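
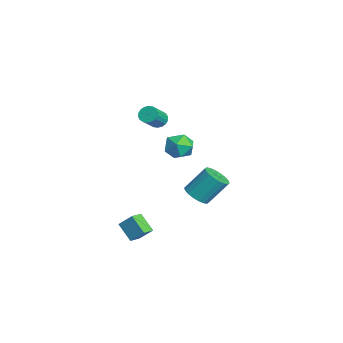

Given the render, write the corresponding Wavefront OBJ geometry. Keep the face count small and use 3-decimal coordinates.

v -2.482 1.541 1.026
v -1.965 2.355 0.765
v -1.295 0.605 0.455
v -0.778 1.419 0.194
v -0.908 1.198 1.159
v -1.642 1.776 1.513
v -1.618 1.184 -0.293
v -2.352 1.762 0.061
v -1.431 2.134 -0.05
v -0.992 2.143 0.848
v -2.268 0.817 0.372
v -1.829 0.826 1.27
v 3.494 -2.102 -3.764
v 2.655 -2.624 -2.889
v 2.92 -1.524 -3.97
v 2.081 -2.046 -3.095
v 3.899 -1.414 -2.965
v 3.06 -1.936 -2.09
v 3.325 -0.836 -3.171
v 2.486 -1.358 -2.296
v -1.006 0.193 3.178
v -0.637 0.665 3.217
v 0.175 -0.042 4.08
v -0.194 -0.513 4.042
v -0.81 0.708 3.415
v 0.002 0.002 4.279
v -1.022 0.65 3.567
v -0.21 -0.056 4.43
v -1.23 0.502 3.641
v -0.419 -0.205 4.505
v -1.395 0.292 3.624
v -0.583 -0.415 4.488
v -1.482 0.063 3.519
v -0.67 -0.644 4.383
v -1.475 -0.141 3.346
v -0.663 -0.847 4.21
v -1.375 -0.278 3.14
v -0.563 -0.985 4.003
v -1.202 -0.322 2.941
v -0.39 -1.028 3.805
v -0.99 -0.264 2.79
v -0.178 -0.97 3.653
v -0.781 -0.115 2.715
v 0.03 -0.822 3.579
v -0.617 0.095 2.732
v 0.195 -0.612 3.596
v -0.53 0.324 2.837
v 0.282 -0.383 3.701
v -0.537 0.527 3.01
v 0.275 -0.179 3.874
v -3.018 2.754 -4.284
v -2.413 3.269 -4.707
v -2.377 4.481 -3.179
v -2.982 3.966 -2.756
v -2.762 3.427 -4.824
v -2.725 4.639 -3.296
v -3.162 3.452 -4.834
v -3.125 4.664 -3.306
v -3.533 3.339 -4.735
v -3.496 4.55 -3.207
v -3.802 3.11 -4.547
v -3.766 4.321 -3.019
v -3.916 2.81 -4.307
v -3.88 4.021 -2.779
v -3.853 2.5 -4.062
v -3.816 3.711 -2.534
v -3.623 2.239 -3.861
v -3.587 3.451 -2.333
v -3.275 2.081 -3.744
v -3.238 3.293 -2.216
v -2.875 2.056 -3.734
v -2.838 3.268 -2.206
v -2.504 2.17 -3.833
v -2.467 3.381 -2.305
v -2.234 2.399 -4.021
v -2.198 3.61 -2.493
v -2.12 2.699 -4.261
v -2.084 3.91 -2.733
v -2.184 3.009 -4.506
v -2.147 4.22 -2.978
f 1 12 6
f 1 6 2
f 1 2 8
f 1 8 11
f 1 11 12
f 2 6 10
f 6 12 5
f 12 11 3
f 11 8 7
f 8 2 9
f 4 10 5
f 4 5 3
f 4 3 7
f 4 7 9
f 4 9 10
f 5 10 6
f 3 5 12
f 7 3 11
f 9 7 8
f 10 9 2
f 14 16 13
f 17 14 13
f 13 16 15
f 15 17 13
f 14 20 16
f 18 14 17
f 18 20 14
f 16 20 15
f 19 17 15
f 15 20 19
f 19 18 17
f 20 18 19
f 22 21 25
f 22 25 23
f 23 25 26
f 23 26 24
f 25 21 27
f 25 27 26
f 26 27 28
f 26 28 24
f 27 21 29
f 27 29 28
f 28 29 30
f 28 30 24
f 29 21 31
f 29 31 30
f 30 31 32
f 30 32 24
f 31 21 33
f 31 33 32
f 32 33 34
f 32 34 24
f 33 21 35
f 33 35 34
f 34 35 36
f 34 36 24
f 35 21 37
f 35 37 36
f 36 37 38
f 36 38 24
f 37 21 39
f 37 39 38
f 38 39 40
f 38 40 24
f 39 21 41
f 39 41 40
f 40 41 42
f 40 42 24
f 41 21 43
f 41 43 42
f 42 43 44
f 42 44 24
f 43 21 45
f 43 45 44
f 44 45 46
f 44 46 24
f 45 21 47
f 45 47 46
f 46 47 48
f 46 48 24
f 47 21 49
f 47 49 48
f 48 49 50
f 48 50 24
f 49 21 22
f 49 22 50
f 50 22 23
f 50 23 24
f 52 51 55
f 52 55 53
f 53 55 56
f 53 56 54
f 55 51 57
f 55 57 56
f 56 57 58
f 56 58 54
f 57 51 59
f 57 59 58
f 58 59 60
f 58 60 54
f 59 51 61
f 59 61 60
f 60 61 62
f 60 62 54
f 61 51 63
f 61 63 62
f 62 63 64
f 62 64 54
f 63 51 65
f 63 65 64
f 64 65 66
f 64 66 54
f 65 51 67
f 65 67 66
f 66 67 68
f 66 68 54
f 67 51 69
f 67 69 68
f 68 69 70
f 68 70 54
f 69 51 71
f 69 71 70
f 70 71 72
f 70 72 54
f 71 51 73
f 71 73 72
f 72 73 74
f 72 74 54
f 73 51 75
f 73 75 74
f 74 75 76
f 74 76 54
f 75 51 77
f 75 77 76
f 76 77 78
f 76 78 54
f 77 51 79
f 77 79 78
f 78 79 80
f 78 80 54
f 79 51 52
f 79 52 80
f 80 52 53
f 80 53 54



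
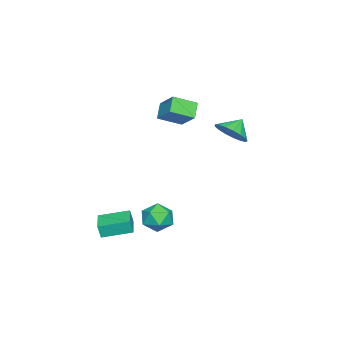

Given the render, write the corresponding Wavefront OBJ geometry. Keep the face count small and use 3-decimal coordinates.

v 3.118 -4.632 -3.766
v 3.194 -4.79 -2.945
v 2.448 -3.078 -3.404
v 2.524 -3.237 -2.582
v 4.476 -4.043 -3.778
v 4.552 -4.202 -2.956
v 3.806 -2.49 -3.415
v 3.882 -2.648 -2.594
v -1.683 0.84 2.057
v -0.929 1.239 2.651
v -2.477 1.2 2.823
v -1.052 1.613 2.347
v -1.319 1.811 1.977
v -1.671 1.786 1.625
v -2.025 1.544 1.372
v -2.301 1.141 1.276
v -2.435 0.669 1.359
v -2.397 0.236 1.602
v -2.196 -0.058 1.949
v -1.877 -0.147 2.32
v -1.514 -0.01 2.632
v -1.19 0.322 2.812
v -0.978 0.773 2.819
v -3.316 -3.915 2.779
v -2.602 -2.865 3.785
v -4.11 -2.779 2.157
v -3.396 -1.729 3.163
v -2.484 -3.751 2.017
v -1.77 -2.701 3.023
v -3.278 -2.615 1.395
v -2.564 -1.565 2.401
v 4.137 -0.361 -1.303
v 4.802 -0.602 -1.978
v 3.178 -1.498 -1.842
v 3.843 -1.739 -2.517
v 4.02 -1.916 -1.572
v 4.613 -1.213 -1.239
v 3.367 -0.887 -2.581
v 3.96 -0.184 -2.248
v 4.326 -0.926 -2.768
v 4.73 -1.563 -2.145
v 3.25 -0.537 -1.675
v 3.654 -1.174 -1.052
f 2 4 1
f 5 2 1
f 1 4 3
f 3 5 1
f 2 8 4
f 6 2 5
f 6 8 2
f 4 8 3
f 7 5 3
f 3 8 7
f 7 6 5
f 8 6 7
f 10 9 12
f 10 12 11
f 12 9 13
f 12 13 11
f 13 9 14
f 13 14 11
f 14 9 15
f 14 15 11
f 15 9 16
f 15 16 11
f 16 9 17
f 16 17 11
f 17 9 18
f 17 18 11
f 18 9 19
f 18 19 11
f 19 9 20
f 19 20 11
f 20 9 21
f 20 21 11
f 21 9 22
f 21 22 11
f 22 9 23
f 22 23 11
f 23 9 10
f 23 10 11
f 25 27 24
f 28 25 24
f 24 27 26
f 26 28 24
f 25 31 27
f 29 25 28
f 29 31 25
f 27 31 26
f 30 28 26
f 26 31 30
f 30 29 28
f 31 29 30
f 32 43 37
f 32 37 33
f 32 33 39
f 32 39 42
f 32 42 43
f 33 37 41
f 37 43 36
f 43 42 34
f 42 39 38
f 39 33 40
f 35 41 36
f 35 36 34
f 35 34 38
f 35 38 40
f 35 40 41
f 36 41 37
f 34 36 43
f 38 34 42
f 40 38 39
f 41 40 33



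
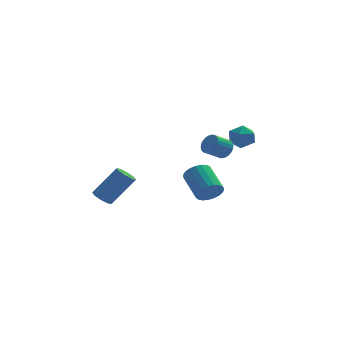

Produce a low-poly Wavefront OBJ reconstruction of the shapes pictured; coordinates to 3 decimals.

v 2.863 4.233 1.13
v 3.666 3.987 1.086
v 2.474 3.073 0.534
v 3.277 2.827 0.49
v 2.893 2.877 1.237
v 3.133 3.594 1.605
v 3.007 3.466 0.015
v 3.247 4.183 0.383
v 3.755 3.513 0.397
v 3.684 3.148 1.152
v 2.456 3.912 0.468
v 2.385 3.547 1.223
v 1.715 -2.028 1.986
v 2.013 -1.92 2.519
v 1.223 -2.343 3.047
v 0.925 -2.452 2.514
v 1.886 -1.716 2.493
v 1.096 -2.139 3.021
v 1.733 -1.559 2.39
v 0.944 -1.982 2.918
v 1.578 -1.473 2.226
v 0.788 -1.897 2.754
v 1.443 -1.473 2.025
v 0.653 -1.896 2.553
v 1.35 -1.556 1.818
v 0.56 -1.98 2.346
v 1.312 -1.712 1.637
v 0.522 -2.135 2.165
v 1.336 -1.916 1.509
v 0.546 -2.339 2.037
v 1.417 -2.137 1.453
v 0.627 -2.56 1.981
v 1.544 -2.341 1.479
v 0.754 -2.764 2.007
v 1.696 -2.498 1.582
v 0.907 -2.921 2.11
v 1.852 -2.583 1.746
v 1.062 -3.007 2.274
v 1.987 -2.584 1.947
v 1.197 -3.007 2.475
v 2.08 -2.5 2.154
v 1.29 -2.924 2.682
v 2.118 -2.345 2.335
v 1.328 -2.768 2.863
v 2.094 -2.141 2.463
v 1.304 -2.564 2.991
v -4.351 0.795 -2.417
v -3.964 1.133 -2.764
v -2.701 1.343 -1.15
v -3.089 1.005 -0.803
v -4.29 1.399 -2.544
v -3.027 1.609 -0.93
v -4.651 1.311 -2.249
v -3.389 1.521 -0.636
v -4.837 0.921 -2.053
v -3.575 1.131 -0.439
v -4.739 0.457 -2.07
v -3.476 0.667 -0.456
v -4.413 0.191 -2.29
v -3.15 0.401 -0.676
v -4.051 0.279 -2.584
v -2.789 0.489 -0.971
v -3.865 0.669 -2.781
v -2.603 0.879 -1.167
v 1.34 2.742 -2.933
v 2.107 2.937 -2.759
v 1.527 4.393 -1.833
v 0.76 4.198 -2.007
v 2.057 3.101 -3.049
v 1.477 4.557 -2.123
v 1.882 3.204 -3.319
v 1.303 4.659 -2.393
v 1.615 3.226 -3.522
v 1.035 4.682 -2.596
v 1.299 3.165 -3.623
v 0.719 4.62 -2.697
v 0.991 3.03 -3.605
v 0.411 4.486 -2.679
v 0.743 2.846 -3.47
v 0.163 4.302 -2.545
v 0.598 2.644 -3.243
v 0.018 4.1 -2.317
v 0.582 2.459 -2.962
v 0.002 3.915 -2.036
v 0.696 2.323 -2.676
v 0.116 3.778 -1.751
v 0.922 2.259 -2.435
v 0.342 3.715 -1.509
v 1.22 2.279 -2.279
v 0.641 3.735 -1.354
v 1.539 2.379 -2.237
v 0.959 3.835 -1.311
v 1.823 2.542 -2.315
v 1.244 3.997 -1.389
v 2.024 2.739 -2.5
v 1.444 4.195 -1.574
f 1 12 6
f 1 6 2
f 1 2 8
f 1 8 11
f 1 11 12
f 2 6 10
f 6 12 5
f 12 11 3
f 11 8 7
f 8 2 9
f 4 10 5
f 4 5 3
f 4 3 7
f 4 7 9
f 4 9 10
f 5 10 6
f 3 5 12
f 7 3 11
f 9 7 8
f 10 9 2
f 14 13 17
f 14 17 15
f 15 17 18
f 15 18 16
f 17 13 19
f 17 19 18
f 18 19 20
f 18 20 16
f 19 13 21
f 19 21 20
f 20 21 22
f 20 22 16
f 21 13 23
f 21 23 22
f 22 23 24
f 22 24 16
f 23 13 25
f 23 25 24
f 24 25 26
f 24 26 16
f 25 13 27
f 25 27 26
f 26 27 28
f 26 28 16
f 27 13 29
f 27 29 28
f 28 29 30
f 28 30 16
f 29 13 31
f 29 31 30
f 30 31 32
f 30 32 16
f 31 13 33
f 31 33 32
f 32 33 34
f 32 34 16
f 33 13 35
f 33 35 34
f 34 35 36
f 34 36 16
f 35 13 37
f 35 37 36
f 36 37 38
f 36 38 16
f 37 13 39
f 37 39 38
f 38 39 40
f 38 40 16
f 39 13 41
f 39 41 40
f 40 41 42
f 40 42 16
f 41 13 43
f 41 43 42
f 42 43 44
f 42 44 16
f 43 13 45
f 43 45 44
f 44 45 46
f 44 46 16
f 45 13 14
f 45 14 46
f 46 14 15
f 46 15 16
f 48 47 51
f 48 51 49
f 49 51 52
f 49 52 50
f 51 47 53
f 51 53 52
f 52 53 54
f 52 54 50
f 53 47 55
f 53 55 54
f 54 55 56
f 54 56 50
f 55 47 57
f 55 57 56
f 56 57 58
f 56 58 50
f 57 47 59
f 57 59 58
f 58 59 60
f 58 60 50
f 59 47 61
f 59 61 60
f 60 61 62
f 60 62 50
f 61 47 63
f 61 63 62
f 62 63 64
f 62 64 50
f 63 47 48
f 63 48 64
f 64 48 49
f 64 49 50
f 66 65 69
f 66 69 67
f 67 69 70
f 67 70 68
f 69 65 71
f 69 71 70
f 70 71 72
f 70 72 68
f 71 65 73
f 71 73 72
f 72 73 74
f 72 74 68
f 73 65 75
f 73 75 74
f 74 75 76
f 74 76 68
f 75 65 77
f 75 77 76
f 76 77 78
f 76 78 68
f 77 65 79
f 77 79 78
f 78 79 80
f 78 80 68
f 79 65 81
f 79 81 80
f 80 81 82
f 80 82 68
f 81 65 83
f 81 83 82
f 82 83 84
f 82 84 68
f 83 65 85
f 83 85 84
f 84 85 86
f 84 86 68
f 85 65 87
f 85 87 86
f 86 87 88
f 86 88 68
f 87 65 89
f 87 89 88
f 88 89 90
f 88 90 68
f 89 65 91
f 89 91 90
f 90 91 92
f 90 92 68
f 91 65 93
f 91 93 92
f 92 93 94
f 92 94 68
f 93 65 95
f 93 95 94
f 94 95 96
f 94 96 68
f 95 65 66
f 95 66 96
f 96 66 67
f 96 67 68



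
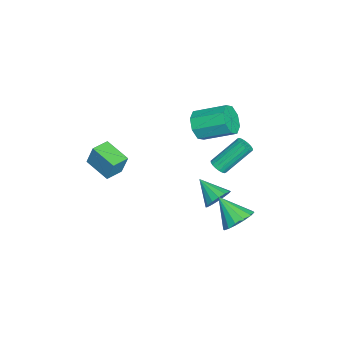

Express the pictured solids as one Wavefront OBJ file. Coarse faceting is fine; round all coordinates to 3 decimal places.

v 0.169 2.772 -4.094
v 0.69 2.164 -4.432
v -0.649 1.588 -3.226
v 0.897 2.297 -4.055
v 0.908 2.558 -3.688
v 0.722 2.876 -3.43
v 0.387 3.167 -3.349
v -0.006 3.351 -3.468
v -0.353 3.38 -3.755
v -0.559 3.247 -4.132
v -0.571 2.986 -4.499
v -0.384 2.668 -4.757
v -0.049 2.378 -4.838
v 0.344 2.193 -4.719
v -0.971 2.577 -2.266
v -0.487 2.486 -1.978
v -1.166 3.853 -0.407
v -1.649 3.943 -0.694
v -0.429 2.684 -2.125
v -1.107 4.051 -0.554
v -0.478 2.861 -2.3
v -1.157 4.228 -0.729
v -0.625 2.982 -2.468
v -1.303 4.348 -0.897
v -0.84 3.022 -2.596
v -1.519 4.389 -1.025
v -1.081 2.974 -2.659
v -1.76 4.341 -1.088
v -1.3 2.847 -2.643
v -1.979 4.214 -1.072
v -1.454 2.667 -2.553
v -2.133 4.034 -0.982
v -1.513 2.469 -2.406
v -2.191 3.836 -0.835
v -1.463 2.292 -2.231
v -2.142 3.659 -0.66
v -1.317 2.172 -2.063
v -1.995 3.538 -0.492
v -1.101 2.131 -1.935
v -1.78 3.498 -0.364
v -0.86 2.179 -1.872
v -1.539 3.546 -0.301
v -0.641 2.306 -1.888
v -1.32 3.673 -0.317
v 2.713 4.262 -3.443
v 3.348 4.646 -2.744
v 2.047 3.058 -2.177
v 2.908 4.935 -2.702
v 2.415 5.042 -2.859
v 2.003 4.941 -3.172
v 1.781 4.658 -3.558
v 1.808 4.268 -3.914
v 2.079 3.877 -4.143
v 2.519 3.589 -4.185
v 3.012 3.481 -4.028
v 3.424 3.582 -3.714
v 3.646 3.866 -3.328
v 3.619 4.255 -2.973
v -1.341 1.396 0.804
v -0.955 1.763 -0.031
v -0.852 3.591 0.822
v -1.239 3.224 1.656
v -1.712 1.801 -0.02
v -1.609 3.629 0.832
v -2.251 1.601 0.472
v -2.149 3.43 1.325
v -2.258 1.281 1.159
v -2.155 3.11 2.012
v -1.728 1.029 1.638
v -1.625 2.857 2.491
v -0.971 0.991 1.628
v -0.868 2.819 2.48
v -0.431 1.19 1.135
v -0.329 3.019 1.988
v -0.425 1.51 0.448
v -0.322 3.339 1.301
v 2.432 -4.001 0.077
v 2.597 -3.602 1.377
v 1.522 -3.405 0.009
v 1.687 -3.006 1.31
v 3.313 -2.714 -0.43
v 3.478 -2.315 0.871
v 2.403 -2.118 -0.497
v 2.568 -1.719 0.803
f 2 1 4
f 2 4 3
f 4 1 5
f 4 5 3
f 5 1 6
f 5 6 3
f 6 1 7
f 6 7 3
f 7 1 8
f 7 8 3
f 8 1 9
f 8 9 3
f 9 1 10
f 9 10 3
f 10 1 11
f 10 11 3
f 11 1 12
f 11 12 3
f 12 1 13
f 12 13 3
f 13 1 14
f 13 14 3
f 14 1 2
f 14 2 3
f 16 15 19
f 16 19 17
f 17 19 20
f 17 20 18
f 19 15 21
f 19 21 20
f 20 21 22
f 20 22 18
f 21 15 23
f 21 23 22
f 22 23 24
f 22 24 18
f 23 15 25
f 23 25 24
f 24 25 26
f 24 26 18
f 25 15 27
f 25 27 26
f 26 27 28
f 26 28 18
f 27 15 29
f 27 29 28
f 28 29 30
f 28 30 18
f 29 15 31
f 29 31 30
f 30 31 32
f 30 32 18
f 31 15 33
f 31 33 32
f 32 33 34
f 32 34 18
f 33 15 35
f 33 35 34
f 34 35 36
f 34 36 18
f 35 15 37
f 35 37 36
f 36 37 38
f 36 38 18
f 37 15 39
f 37 39 38
f 38 39 40
f 38 40 18
f 39 15 41
f 39 41 40
f 40 41 42
f 40 42 18
f 41 15 43
f 41 43 42
f 42 43 44
f 42 44 18
f 43 15 16
f 43 16 44
f 44 16 17
f 44 17 18
f 46 45 48
f 46 48 47
f 48 45 49
f 48 49 47
f 49 45 50
f 49 50 47
f 50 45 51
f 50 51 47
f 51 45 52
f 51 52 47
f 52 45 53
f 52 53 47
f 53 45 54
f 53 54 47
f 54 45 55
f 54 55 47
f 55 45 56
f 55 56 47
f 56 45 57
f 56 57 47
f 57 45 58
f 57 58 47
f 58 45 46
f 58 46 47
f 60 59 63
f 60 63 61
f 61 63 64
f 61 64 62
f 63 59 65
f 63 65 64
f 64 65 66
f 64 66 62
f 65 59 67
f 65 67 66
f 66 67 68
f 66 68 62
f 67 59 69
f 67 69 68
f 68 69 70
f 68 70 62
f 69 59 71
f 69 71 70
f 70 71 72
f 70 72 62
f 71 59 73
f 71 73 72
f 72 73 74
f 72 74 62
f 73 59 75
f 73 75 74
f 74 75 76
f 74 76 62
f 75 59 60
f 75 60 76
f 76 60 61
f 76 61 62
f 78 80 77
f 81 78 77
f 77 80 79
f 79 81 77
f 78 84 80
f 82 78 81
f 82 84 78
f 80 84 79
f 83 81 79
f 79 84 83
f 83 82 81
f 84 82 83



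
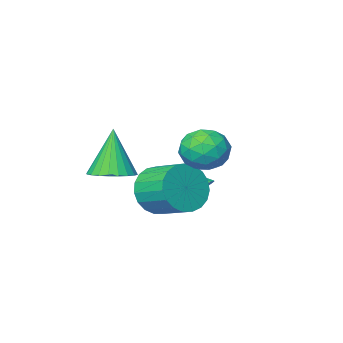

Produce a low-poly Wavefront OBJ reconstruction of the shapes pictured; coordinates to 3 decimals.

v 3.151 -0.152 1.768
v 3.727 -0.317 2.543
v 3.406 0.927 3.047
v 2.829 1.092 2.272
v 3.986 -0.144 2.28
v 3.665 1.1 2.784
v 4.1 0.028 1.929
v 3.779 1.272 2.433
v 4.051 0.169 1.55
v 3.729 1.413 2.054
v 3.845 0.255 1.208
v 3.524 1.498 1.713
v 3.519 0.27 0.964
v 3.198 1.513 1.468
v 3.13 0.212 0.858
v 2.809 1.455 1.362
v 2.744 0.091 0.91
v 2.423 1.335 1.414
v 2.429 -0.072 1.11
v 2.107 1.172 1.614
v 2.238 -0.248 1.424
v 1.917 0.996 1.928
v 2.205 -0.408 1.797
v 1.884 0.836 2.302
v 2.336 -0.524 2.165
v 2.014 0.72 2.67
v 2.607 -0.575 2.465
v 2.286 0.669 2.969
v 2.973 -0.553 2.644
v 2.651 0.691 3.148
v 3.369 -0.462 2.671
v 3.048 0.782 3.176
v 0.667 -1.774 0.677
v 1.26 -1.793 0.413
v 0.993 -2.486 1.463
v 1.281 -1.575 0.602
v 1.179 -1.396 0.805
v 0.977 -1.292 0.983
v 0.712 -1.284 1.101
v 0.439 -1.373 1.134
v 0.211 -1.541 1.077
v 0.073 -1.755 0.94
v 0.052 -1.974 0.752
v 0.154 -2.152 0.548
v 0.356 -2.256 0.37
v 0.621 -2.265 0.252
v 0.894 -2.176 0.219
v 1.122 -2.008 0.276
v 1.422 1.266 3.93
v 1.841 1.633 3.245
v 2.679 0.887 4.495
v 3.098 1.254 3.81
v 2.678 1.765 4.395
v 1.902 1.999 4.046
v 2.618 0.521 3.694
v 1.842 0.755 3.345
v 2.58 1.172 3.098
v 2.617 1.941 3.532
v 1.903 0.579 4.208
v 1.94 1.348 4.642
v 1.521 1.483 3.538
v 2.999 1.037 4.202
v 2.752 1.337 4.546
v 2.998 1.553 4.143
v 1.557 1.698 4.009
v 1.803 1.914 3.606
v 2.295 1.991 4.282
v 2.717 0.606 4.134
v 2.963 0.822 3.731
v 1.522 0.967 3.597
v 1.768 1.183 3.194
v 2.225 0.529 3.458
v 2.202 1.428 3.049
v 2.941 1.205 3.381
v 2.659 0.774 3.313
v 2.202 0.912 3.108
v 2.224 1.879 3.304
v 2.962 1.657 3.636
v 2.716 1.957 3.98
v 2.259 2.095 3.775
v 2.658 1.609 3.218
v 1.558 0.863 4.104
v 2.296 0.641 4.436
v 2.261 0.425 3.965
v 1.804 0.563 3.76
v 1.579 1.315 4.359
v 2.318 1.092 4.691
v 2.318 1.608 4.632
v 1.861 1.746 4.427
v 1.862 0.911 4.522
v 3.552 -2.483 1.735
v 4.371 -2.695 1.817
v 3.248 -2.937 3.585
v 4.379 -2.374 1.897
v 4.262 -2.068 1.953
v 4.036 -1.826 1.975
v 3.737 -1.684 1.961
v 3.409 -1.664 1.912
v 3.103 -1.768 1.837
v 2.866 -1.981 1.745
v 2.733 -2.27 1.652
v 2.725 -2.592 1.572
v 2.843 -2.897 1.516
v 3.068 -3.139 1.494
v 3.368 -3.281 1.508
v 3.695 -3.301 1.557
v 4.001 -3.197 1.633
v 4.238 -2.984 1.724
f 2 1 5
f 2 5 3
f 3 5 6
f 3 6 4
f 5 1 7
f 5 7 6
f 6 7 8
f 6 8 4
f 7 1 9
f 7 9 8
f 8 9 10
f 8 10 4
f 9 1 11
f 9 11 10
f 10 11 12
f 10 12 4
f 11 1 13
f 11 13 12
f 12 13 14
f 12 14 4
f 13 1 15
f 13 15 14
f 14 15 16
f 14 16 4
f 15 1 17
f 15 17 16
f 16 17 18
f 16 18 4
f 17 1 19
f 17 19 18
f 18 19 20
f 18 20 4
f 19 1 21
f 19 21 20
f 20 21 22
f 20 22 4
f 21 1 23
f 21 23 22
f 22 23 24
f 22 24 4
f 23 1 25
f 23 25 24
f 24 25 26
f 24 26 4
f 25 1 27
f 25 27 26
f 26 27 28
f 26 28 4
f 27 1 29
f 27 29 28
f 28 29 30
f 28 30 4
f 29 1 31
f 29 31 30
f 30 31 32
f 30 32 4
f 31 1 2
f 31 2 32
f 32 2 3
f 32 3 4
f 34 33 36
f 34 36 35
f 36 33 37
f 36 37 35
f 37 33 38
f 37 38 35
f 38 33 39
f 38 39 35
f 39 33 40
f 39 40 35
f 40 33 41
f 40 41 35
f 41 33 42
f 41 42 35
f 42 33 43
f 42 43 35
f 43 33 44
f 43 44 35
f 44 33 45
f 44 45 35
f 45 33 46
f 45 46 35
f 46 33 47
f 46 47 35
f 47 33 48
f 47 48 35
f 48 33 34
f 48 34 35
f 49 86 65
f 86 60 89
f 65 89 54
f 86 89 65
f 49 65 61
f 65 54 66
f 61 66 50
f 65 66 61
f 49 61 70
f 61 50 71
f 70 71 56
f 61 71 70
f 49 70 82
f 70 56 85
f 82 85 59
f 70 85 82
f 49 82 86
f 82 59 90
f 86 90 60
f 82 90 86
f 50 66 77
f 66 54 80
f 77 80 58
f 66 80 77
f 54 89 67
f 89 60 88
f 67 88 53
f 89 88 67
f 60 90 87
f 90 59 83
f 87 83 51
f 90 83 87
f 59 85 84
f 85 56 72
f 84 72 55
f 85 72 84
f 56 71 76
f 71 50 73
f 76 73 57
f 71 73 76
f 52 78 64
f 78 58 79
f 64 79 53
f 78 79 64
f 52 64 62
f 64 53 63
f 62 63 51
f 64 63 62
f 52 62 69
f 62 51 68
f 69 68 55
f 62 68 69
f 52 69 74
f 69 55 75
f 74 75 57
f 69 75 74
f 52 74 78
f 74 57 81
f 78 81 58
f 74 81 78
f 53 79 67
f 79 58 80
f 67 80 54
f 79 80 67
f 51 63 87
f 63 53 88
f 87 88 60
f 63 88 87
f 55 68 84
f 68 51 83
f 84 83 59
f 68 83 84
f 57 75 76
f 75 55 72
f 76 72 56
f 75 72 76
f 58 81 77
f 81 57 73
f 77 73 50
f 81 73 77
f 92 91 94
f 92 94 93
f 94 91 95
f 94 95 93
f 95 91 96
f 95 96 93
f 96 91 97
f 96 97 93
f 97 91 98
f 97 98 93
f 98 91 99
f 98 99 93
f 99 91 100
f 99 100 93
f 100 91 101
f 100 101 93
f 101 91 102
f 101 102 93
f 102 91 103
f 102 103 93
f 103 91 104
f 103 104 93
f 104 91 105
f 104 105 93
f 105 91 106
f 105 106 93
f 106 91 107
f 106 107 93
f 107 91 108
f 107 108 93
f 108 91 92
f 108 92 93



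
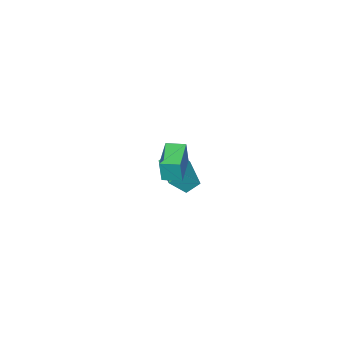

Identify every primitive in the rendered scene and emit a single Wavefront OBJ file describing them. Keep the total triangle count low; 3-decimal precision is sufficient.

v -1.765 -2.533 -2.387
v -0.873 -2.809 -1.344
v -0.972 -0.798 -2.605
v -0.081 -1.074 -1.562
v -1.159 -2.886 -2.998
v -0.268 -3.162 -1.955
v -0.367 -1.151 -3.216
v 0.525 -1.427 -2.173
v 2.994 2.935 3.456
v 3.151 2.962 4.665
v 4.21 3.959 3.276
v 4.366 3.987 4.485
v 3.594 2.213 3.395
v 3.75 2.241 4.604
v 4.809 3.238 3.215
v 4.966 3.265 4.424
f 2 4 1
f 5 2 1
f 1 4 3
f 3 5 1
f 2 8 4
f 6 2 5
f 6 8 2
f 4 8 3
f 7 5 3
f 3 8 7
f 7 6 5
f 8 6 7
f 10 12 9
f 13 10 9
f 9 12 11
f 11 13 9
f 10 16 12
f 14 10 13
f 14 16 10
f 12 16 11
f 15 13 11
f 11 16 15
f 15 14 13
f 16 14 15



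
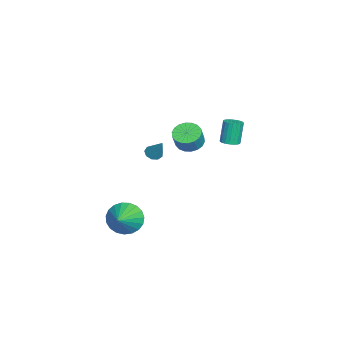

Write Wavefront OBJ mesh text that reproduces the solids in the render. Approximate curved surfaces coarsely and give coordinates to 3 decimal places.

v -4.256 0.274 -2.286
v -3.54 0.048 -2.705
v -2.988 -0.08 -1.693
v -3.704 0.146 -1.274
v -3.505 0.428 -2.676
v -2.953 0.3 -1.664
v -3.619 0.777 -2.57
v -3.067 0.649 -1.557
v -3.859 1.027 -2.407
v -3.307 0.899 -1.395
v -4.178 1.128 -2.221
v -3.626 1 -1.208
v -4.512 1.06 -2.047
v -3.96 0.931 -1.035
v -4.795 0.836 -1.921
v -4.243 0.707 -0.909
v -4.972 0.5 -1.867
v -4.42 0.372 -0.855
v -5.007 0.12 -1.896
v -4.455 -0.008 -0.884
v -4.893 -0.229 -2.003
v -4.341 -0.357 -0.99
v -4.653 -0.479 -2.165
v -4.101 -0.607 -1.153
v -4.334 -0.58 -2.352
v -3.782 -0.708 -1.339
v -4 -0.511 -2.525
v -3.448 -0.64 -1.513
v -3.717 -0.287 -2.651
v -3.165 -0.416 -1.639
v 1.264 -1.141 0.015
v 1.644 -1.508 -0.032
v 1.936 -0.599 1.205
v 1.735 -1.211 -0.218
v 1.606 -0.882 -0.296
v 1.317 -0.673 -0.228
v 1.004 -0.684 -0.046
v 0.812 -0.909 0.164
v 0.832 -1.242 0.305
v 1.055 -1.528 0.31
v 1.375 -1.634 0.177
v -2.636 2.676 -1.243
v -2.129 2.451 -1.074
v -2.537 2.599 0.351
v -3.044 2.824 0.183
v -2.078 2.687 -1.084
v -2.486 2.835 0.341
v -2.124 2.921 -1.122
v -2.532 3.069 0.304
v -2.259 3.112 -1.18
v -2.667 3.26 0.245
v -2.458 3.228 -1.249
v -2.867 3.376 0.176
v -2.689 3.249 -1.317
v -3.097 3.397 0.108
v -2.91 3.17 -1.373
v -3.318 3.318 0.053
v -3.084 3.006 -1.405
v -3.492 3.154 0.02
v -3.18 2.785 -1.41
v -3.589 2.933 0.015
v -3.183 2.545 -1.386
v -3.591 2.693 0.04
v -3.09 2.328 -1.337
v -3.498 2.476 0.089
v -2.92 2.171 -1.271
v -3.328 2.319 0.154
v -2.7 2.101 -1.201
v -3.108 2.249 0.224
v -2.469 2.13 -1.138
v -2.877 2.279 0.287
v -2.267 2.254 -1.093
v -2.675 2.403 0.332
v 2.674 -2.558 -4.412
v 3.103 -2.969 -5.302
v 4.206 -2.742 -3.588
v 3.182 -2.535 -5.353
v 3.174 -2.104 -5.242
v 3.079 -1.752 -4.987
v 2.914 -1.539 -4.632
v 2.707 -1.503 -4.24
v 2.495 -1.649 -3.877
v 2.313 -1.952 -3.607
v 2.194 -2.36 -3.476
v 2.158 -2.803 -3.507
v 2.211 -3.203 -3.694
v 2.343 -3.491 -4.006
v 2.533 -3.619 -4.387
v 2.747 -3.563 -4.773
v 2.949 -3.333 -5.097
f 2 1 5
f 2 5 3
f 3 5 6
f 3 6 4
f 5 1 7
f 5 7 6
f 6 7 8
f 6 8 4
f 7 1 9
f 7 9 8
f 8 9 10
f 8 10 4
f 9 1 11
f 9 11 10
f 10 11 12
f 10 12 4
f 11 1 13
f 11 13 12
f 12 13 14
f 12 14 4
f 13 1 15
f 13 15 14
f 14 15 16
f 14 16 4
f 15 1 17
f 15 17 16
f 16 17 18
f 16 18 4
f 17 1 19
f 17 19 18
f 18 19 20
f 18 20 4
f 19 1 21
f 19 21 20
f 20 21 22
f 20 22 4
f 21 1 23
f 21 23 22
f 22 23 24
f 22 24 4
f 23 1 25
f 23 25 24
f 24 25 26
f 24 26 4
f 25 1 27
f 25 27 26
f 26 27 28
f 26 28 4
f 27 1 29
f 27 29 28
f 28 29 30
f 28 30 4
f 29 1 2
f 29 2 30
f 30 2 3
f 30 3 4
f 32 31 34
f 32 34 33
f 34 31 35
f 34 35 33
f 35 31 36
f 35 36 33
f 36 31 37
f 36 37 33
f 37 31 38
f 37 38 33
f 38 31 39
f 38 39 33
f 39 31 40
f 39 40 33
f 40 31 41
f 40 41 33
f 41 31 32
f 41 32 33
f 43 42 46
f 43 46 44
f 44 46 47
f 44 47 45
f 46 42 48
f 46 48 47
f 47 48 49
f 47 49 45
f 48 42 50
f 48 50 49
f 49 50 51
f 49 51 45
f 50 42 52
f 50 52 51
f 51 52 53
f 51 53 45
f 52 42 54
f 52 54 53
f 53 54 55
f 53 55 45
f 54 42 56
f 54 56 55
f 55 56 57
f 55 57 45
f 56 42 58
f 56 58 57
f 57 58 59
f 57 59 45
f 58 42 60
f 58 60 59
f 59 60 61
f 59 61 45
f 60 42 62
f 60 62 61
f 61 62 63
f 61 63 45
f 62 42 64
f 62 64 63
f 63 64 65
f 63 65 45
f 64 42 66
f 64 66 65
f 65 66 67
f 65 67 45
f 66 42 68
f 66 68 67
f 67 68 69
f 67 69 45
f 68 42 70
f 68 70 69
f 69 70 71
f 69 71 45
f 70 42 72
f 70 72 71
f 71 72 73
f 71 73 45
f 72 42 43
f 72 43 73
f 73 43 44
f 73 44 45
f 75 74 77
f 75 77 76
f 77 74 78
f 77 78 76
f 78 74 79
f 78 79 76
f 79 74 80
f 79 80 76
f 80 74 81
f 80 81 76
f 81 74 82
f 81 82 76
f 82 74 83
f 82 83 76
f 83 74 84
f 83 84 76
f 84 74 85
f 84 85 76
f 85 74 86
f 85 86 76
f 86 74 87
f 86 87 76
f 87 74 88
f 87 88 76
f 88 74 89
f 88 89 76
f 89 74 90
f 89 90 76
f 90 74 75
f 90 75 76



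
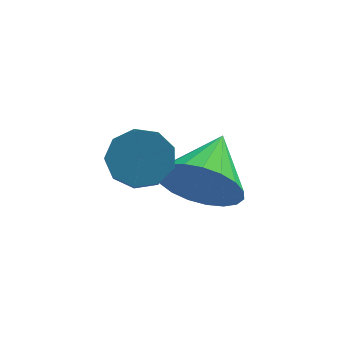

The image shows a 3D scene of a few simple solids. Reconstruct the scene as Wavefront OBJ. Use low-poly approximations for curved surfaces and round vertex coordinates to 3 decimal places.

v -0.62 2.832 -0.331
v -0.124 2.307 0.485
v -0.14 4.348 0.351
v 0.208 2.34 0.178
v 0.397 2.458 -0.217
v 0.41 2.641 -0.631
v 0.244 2.856 -0.994
v -0.071 3.068 -1.242
v -0.481 3.239 -1.333
v -0.915 3.339 -1.25
v -1.298 3.352 -1.008
v -1.564 3.275 -0.65
v -1.667 3.122 -0.236
v -1.589 2.918 0.162
v -1.344 2.7 0.474
v -0.973 2.504 0.647
v -0.542 2.365 0.651
v -1.926 1.894 1.204
v -1.561 2.355 1.732
v -1.489 1.526 2.404
v -1.854 1.066 1.876
v -2.095 2.372 1.81
v -2.023 1.543 2.483
v -2.551 2.165 1.605
v -2.478 1.336 2.277
v -2.714 1.832 1.212
v -2.641 1.003 1.884
v -2.508 1.528 0.815
v -2.436 0.699 1.488
v -2.031 1.396 0.6
v -1.958 0.567 1.273
v -1.504 1.496 0.668
v -1.432 0.667 1.34
v -1.175 1.783 0.986
v -1.103 0.954 1.659
v -1.197 2.122 1.406
v -1.125 1.293 2.079
f 2 1 4
f 2 4 3
f 4 1 5
f 4 5 3
f 5 1 6
f 5 6 3
f 6 1 7
f 6 7 3
f 7 1 8
f 7 8 3
f 8 1 9
f 8 9 3
f 9 1 10
f 9 10 3
f 10 1 11
f 10 11 3
f 11 1 12
f 11 12 3
f 12 1 13
f 12 13 3
f 13 1 14
f 13 14 3
f 14 1 15
f 14 15 3
f 15 1 16
f 15 16 3
f 16 1 17
f 16 17 3
f 17 1 2
f 17 2 3
f 19 18 22
f 19 22 20
f 20 22 23
f 20 23 21
f 22 18 24
f 22 24 23
f 23 24 25
f 23 25 21
f 24 18 26
f 24 26 25
f 25 26 27
f 25 27 21
f 26 18 28
f 26 28 27
f 27 28 29
f 27 29 21
f 28 18 30
f 28 30 29
f 29 30 31
f 29 31 21
f 30 18 32
f 30 32 31
f 31 32 33
f 31 33 21
f 32 18 34
f 32 34 33
f 33 34 35
f 33 35 21
f 34 18 36
f 34 36 35
f 35 36 37
f 35 37 21
f 36 18 19
f 36 19 37
f 37 19 20
f 37 20 21



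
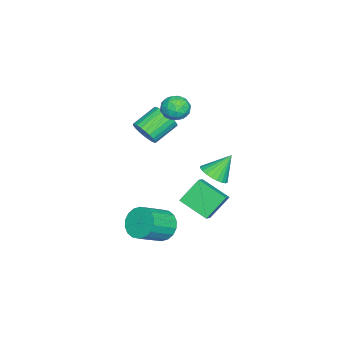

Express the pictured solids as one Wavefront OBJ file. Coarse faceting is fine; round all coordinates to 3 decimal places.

v -1.018 1.657 -2.142
v -0.268 1.657 -1.663
v -0.522 3.331 -2.917
v 0.228 3.331 -2.438
v -0.188 0.809 -3.442
v 0.562 0.809 -2.963
v 0.308 2.483 -4.217
v 1.058 2.483 -3.738
v -1.565 0.543 2.402
v -0.793 0.309 2.786
v -2.267 -0.409 3.234
v -1.495 -0.643 3.618
v -1.843 0.166 3.77
v -1.409 0.755 3.256
v -1.651 -0.855 2.764
v -1.217 -0.266 2.25
v -0.846 -0.555 3.01
v -0.965 0.076 3.632
v -2.095 -0.176 2.388
v -2.214 0.455 3.01
v -1.117 0.509 2.521
v -1.943 -0.609 3.499
v -2.147 -0.134 3.588
v -1.694 -0.271 3.814
v -1.479 0.771 2.797
v -1.025 0.634 3.023
v -1.643 0.55 3.601
v -2.035 -0.734 2.997
v -1.581 -0.871 3.223
v -1.366 0.171 2.206
v -0.913 0.034 2.432
v -1.417 -0.65 2.419
v -0.695 -0.136 2.879
v -1.108 -0.695 3.368
v -1.199 -0.82 2.866
v -0.944 -0.474 2.564
v -0.764 0.235 3.244
v -1.177 -0.324 3.733
v -1.382 0.152 3.822
v -1.127 0.497 3.52
v -0.796 -0.272 3.376
v -1.883 0.224 2.287
v -2.296 -0.335 2.776
v -1.933 -0.597 2.5
v -1.678 -0.252 2.198
v -1.952 0.595 2.652
v -2.365 0.036 3.141
v -2.116 0.374 3.456
v -1.861 0.72 3.154
v -2.264 0.172 2.644
v -2.016 -1.999 0.254
v -1.53 -2.03 1.011
v -2.738 -1.152 1.823
v -3.224 -1.121 1.066
v -1.412 -1.733 0.866
v -2.62 -0.855 1.678
v -1.385 -1.476 0.627
v -2.594 -0.599 1.439
v -1.455 -1.299 0.332
v -2.663 -0.422 1.144
v -1.61 -1.229 0.025
v -2.819 -0.351 0.837
v -1.827 -1.275 -0.247
v -3.035 -0.398 0.565
v -2.073 -1.432 -0.443
v -3.281 -0.555 0.369
v -2.31 -1.675 -0.533
v -3.518 -0.798 0.279
v -2.502 -1.968 -0.503
v -3.71 -1.09 0.309
v -2.62 -2.265 -0.358
v -3.828 -1.387 0.454
v -2.646 -2.521 -0.119
v -3.855 -1.644 0.693
v -2.577 -2.698 0.176
v -3.785 -1.821 0.988
v -2.421 -2.769 0.483
v -3.63 -1.891 1.295
v -2.205 -2.722 0.755
v -3.413 -1.845 1.567
v -1.959 -2.565 0.951
v -3.167 -1.688 1.763
v -1.722 -2.322 1.041
v -2.93 -1.445 1.853
v 1.639 0.17 -4.397
v 2.327 0.347 -5.157
v 3.669 -0.513 -4.142
v 2.981 -0.69 -3.383
v 2.367 0.724 -4.892
v 3.71 -0.136 -3.877
v 2.264 0.991 -4.528
v 3.606 0.131 -3.513
v 2.036 1.096 -4.139
v 3.379 0.235 -3.124
v 1.73 1.017 -3.801
v 3.073 0.157 -2.786
v 1.406 0.77 -3.581
v 2.748 -0.09 -2.566
v 1.128 0.405 -3.523
v 2.47 -0.455 -2.508
v 0.951 -0.007 -3.638
v 2.293 -0.867 -2.623
v 0.91 -0.384 -3.903
v 2.253 -1.244 -2.888
v 1.014 -0.651 -4.267
v 2.356 -1.511 -3.252
v 1.241 -0.755 -4.656
v 2.584 -1.616 -3.641
v 1.547 -0.677 -4.994
v 2.89 -1.537 -3.979
v 1.872 -0.43 -5.214
v 3.214 -1.29 -4.199
v 2.15 -0.065 -5.272
v 3.492 -0.925 -4.257
v 0.903 2.83 -0.169
v 1.637 2.616 0.306
v 0.297 3.63 1.129
v 1.735 2.922 0.164
v 1.706 3.213 -0.03
v 1.554 3.447 -0.244
v 1.304 3.586 -0.447
v 0.993 3.611 -0.608
v 0.668 3.516 -0.701
v 0.379 3.317 -0.714
v 0.169 3.044 -0.644
v 0.072 2.739 -0.501
v 0.101 2.447 -0.308
v 0.252 2.214 -0.093
v 0.502 2.074 0.11
v 0.813 2.05 0.271
v 1.138 2.144 0.364
v 1.428 2.343 0.377
f 2 4 1
f 5 2 1
f 1 4 3
f 3 5 1
f 2 8 4
f 6 2 5
f 6 8 2
f 4 8 3
f 7 5 3
f 3 8 7
f 7 6 5
f 8 6 7
f 9 46 25
f 46 20 49
f 25 49 14
f 46 49 25
f 9 25 21
f 25 14 26
f 21 26 10
f 25 26 21
f 9 21 30
f 21 10 31
f 30 31 16
f 21 31 30
f 9 30 42
f 30 16 45
f 42 45 19
f 30 45 42
f 9 42 46
f 42 19 50
f 46 50 20
f 42 50 46
f 10 26 37
f 26 14 40
f 37 40 18
f 26 40 37
f 14 49 27
f 49 20 48
f 27 48 13
f 49 48 27
f 20 50 47
f 50 19 43
f 47 43 11
f 50 43 47
f 19 45 44
f 45 16 32
f 44 32 15
f 45 32 44
f 16 31 36
f 31 10 33
f 36 33 17
f 31 33 36
f 12 38 24
f 38 18 39
f 24 39 13
f 38 39 24
f 12 24 22
f 24 13 23
f 22 23 11
f 24 23 22
f 12 22 29
f 22 11 28
f 29 28 15
f 22 28 29
f 12 29 34
f 29 15 35
f 34 35 17
f 29 35 34
f 12 34 38
f 34 17 41
f 38 41 18
f 34 41 38
f 13 39 27
f 39 18 40
f 27 40 14
f 39 40 27
f 11 23 47
f 23 13 48
f 47 48 20
f 23 48 47
f 15 28 44
f 28 11 43
f 44 43 19
f 28 43 44
f 17 35 36
f 35 15 32
f 36 32 16
f 35 32 36
f 18 41 37
f 41 17 33
f 37 33 10
f 41 33 37
f 52 51 55
f 52 55 53
f 53 55 56
f 53 56 54
f 55 51 57
f 55 57 56
f 56 57 58
f 56 58 54
f 57 51 59
f 57 59 58
f 58 59 60
f 58 60 54
f 59 51 61
f 59 61 60
f 60 61 62
f 60 62 54
f 61 51 63
f 61 63 62
f 62 63 64
f 62 64 54
f 63 51 65
f 63 65 64
f 64 65 66
f 64 66 54
f 65 51 67
f 65 67 66
f 66 67 68
f 66 68 54
f 67 51 69
f 67 69 68
f 68 69 70
f 68 70 54
f 69 51 71
f 69 71 70
f 70 71 72
f 70 72 54
f 71 51 73
f 71 73 72
f 72 73 74
f 72 74 54
f 73 51 75
f 73 75 74
f 74 75 76
f 74 76 54
f 75 51 77
f 75 77 76
f 76 77 78
f 76 78 54
f 77 51 79
f 77 79 78
f 78 79 80
f 78 80 54
f 79 51 81
f 79 81 80
f 80 81 82
f 80 82 54
f 81 51 83
f 81 83 82
f 82 83 84
f 82 84 54
f 83 51 52
f 83 52 84
f 84 52 53
f 84 53 54
f 86 85 89
f 86 89 87
f 87 89 90
f 87 90 88
f 89 85 91
f 89 91 90
f 90 91 92
f 90 92 88
f 91 85 93
f 91 93 92
f 92 93 94
f 92 94 88
f 93 85 95
f 93 95 94
f 94 95 96
f 94 96 88
f 95 85 97
f 95 97 96
f 96 97 98
f 96 98 88
f 97 85 99
f 97 99 98
f 98 99 100
f 98 100 88
f 99 85 101
f 99 101 100
f 100 101 102
f 100 102 88
f 101 85 103
f 101 103 102
f 102 103 104
f 102 104 88
f 103 85 105
f 103 105 104
f 104 105 106
f 104 106 88
f 105 85 107
f 105 107 106
f 106 107 108
f 106 108 88
f 107 85 109
f 107 109 108
f 108 109 110
f 108 110 88
f 109 85 111
f 109 111 110
f 110 111 112
f 110 112 88
f 111 85 113
f 111 113 112
f 112 113 114
f 112 114 88
f 113 85 86
f 113 86 114
f 114 86 87
f 114 87 88
f 116 115 118
f 116 118 117
f 118 115 119
f 118 119 117
f 119 115 120
f 119 120 117
f 120 115 121
f 120 121 117
f 121 115 122
f 121 122 117
f 122 115 123
f 122 123 117
f 123 115 124
f 123 124 117
f 124 115 125
f 124 125 117
f 125 115 126
f 125 126 117
f 126 115 127
f 126 127 117
f 127 115 128
f 127 128 117
f 128 115 129
f 128 129 117
f 129 115 130
f 129 130 117
f 130 115 131
f 130 131 117
f 131 115 132
f 131 132 117
f 132 115 116
f 132 116 117



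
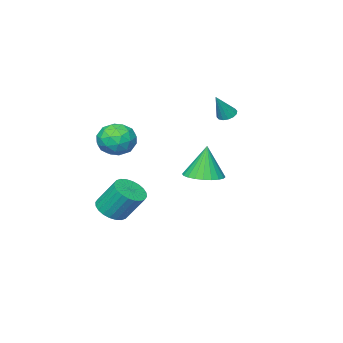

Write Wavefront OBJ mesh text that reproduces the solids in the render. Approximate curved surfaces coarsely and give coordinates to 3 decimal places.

v 2.174 -2.411 -2.815
v 2.997 -2.614 -2.456
v 2.588 -1.632 -0.966
v 1.766 -1.429 -1.325
v 3.071 -2.311 -2.634
v 2.662 -1.33 -1.145
v 3.009 -2.024 -2.841
v 2.6 -1.043 -1.351
v 2.819 -1.796 -3.043
v 2.411 -0.815 -1.553
v 2.532 -1.661 -3.211
v 2.124 -0.68 -1.721
v 2.19 -1.64 -3.318
v 1.782 -0.659 -1.828
v 1.846 -1.737 -3.349
v 1.437 -0.756 -1.859
v 1.551 -1.936 -3.298
v 1.143 -0.955 -1.808
v 1.352 -2.208 -3.174
v 0.943 -1.226 -1.684
v 1.278 -2.51 -2.995
v 0.869 -1.529 -1.506
v 1.34 -2.797 -2.789
v 0.931 -1.816 -1.299
v 1.529 -3.025 -2.587
v 1.121 -2.044 -1.097
v 1.816 -3.16 -2.419
v 1.408 -2.179 -0.929
v 2.158 -3.181 -2.312
v 1.75 -2.2 -0.822
v 2.503 -3.084 -2.281
v 2.094 -2.103 -0.791
v 2.797 -2.885 -2.332
v 2.389 -1.904 -0.842
v 1.514 3.576 1.049
v 2.437 3.209 1.166
v 1.266 3.524 2.851
v 2.505 3.593 1.186
v 2.421 3.974 1.185
v 2.2 4.295 1.164
v 1.874 4.506 1.125
v 1.493 4.575 1.075
v 1.116 4.493 1.02
v 0.799 4.27 0.97
v 0.591 3.943 0.932
v 0.524 3.559 0.912
v 0.607 3.178 0.912
v 0.829 2.857 0.934
v 1.155 2.646 0.973
v 1.535 2.577 1.023
v 1.913 2.659 1.077
v 2.229 2.881 1.128
v 4.082 0.757 3.418
v 4.704 -0.025 3.164
v 2.816 0.005 2.636
v 3.438 -0.777 2.382
v 3.165 -0.634 3.365
v 3.947 -0.169 3.849
v 3.573 0.149 1.951
v 4.355 0.614 2.435
v 4.389 -0.4 2.258
v 4.137 -0.884 3.132
v 3.383 0.864 2.668
v 3.131 0.38 3.542
v 4.504 0.432 3.36
v 3.016 -0.452 2.44
v 2.856 -0.368 3.018
v 3.221 -0.828 2.869
v 4.059 0.347 3.762
v 4.425 -0.112 3.613
v 3.52 -0.471 3.731
v 3.095 0.092 2.187
v 3.461 -0.367 2.038
v 4.299 0.808 2.931
v 4.664 0.348 2.782
v 4 0.451 2.069
v 4.684 -0.248 2.678
v 3.94 -0.69 2.218
v 4.019 -0.146 1.965
v 4.479 0.128 2.249
v 4.536 -0.533 3.191
v 3.792 -0.975 2.732
v 3.632 -0.891 3.31
v 4.092 -0.618 3.594
v 4.351 -0.753 2.658
v 3.728 0.955 3.068
v 2.984 0.513 2.609
v 3.428 0.598 2.206
v 3.888 0.871 2.49
v 3.58 0.67 3.582
v 2.836 0.228 3.122
v 3.041 -0.148 3.551
v 3.501 0.126 3.835
v 3.169 0.733 3.142
v -2.838 0.407 3.167
v -2.548 0.825 2.986
v -2.062 0.433 4.473
v -2.768 0.94 3.114
v -3.007 0.912 3.257
v -3.2 0.749 3.375
v -3.297 0.494 3.438
v -3.271 0.216 3.428
v -3.129 -0.011 3.348
v -2.909 -0.126 3.219
v -2.67 -0.098 3.077
v -2.476 0.065 2.958
v -2.38 0.319 2.896
v -2.406 0.597 2.906
f 2 1 5
f 2 5 3
f 3 5 6
f 3 6 4
f 5 1 7
f 5 7 6
f 6 7 8
f 6 8 4
f 7 1 9
f 7 9 8
f 8 9 10
f 8 10 4
f 9 1 11
f 9 11 10
f 10 11 12
f 10 12 4
f 11 1 13
f 11 13 12
f 12 13 14
f 12 14 4
f 13 1 15
f 13 15 14
f 14 15 16
f 14 16 4
f 15 1 17
f 15 17 16
f 16 17 18
f 16 18 4
f 17 1 19
f 17 19 18
f 18 19 20
f 18 20 4
f 19 1 21
f 19 21 20
f 20 21 22
f 20 22 4
f 21 1 23
f 21 23 22
f 22 23 24
f 22 24 4
f 23 1 25
f 23 25 24
f 24 25 26
f 24 26 4
f 25 1 27
f 25 27 26
f 26 27 28
f 26 28 4
f 27 1 29
f 27 29 28
f 28 29 30
f 28 30 4
f 29 1 31
f 29 31 30
f 30 31 32
f 30 32 4
f 31 1 33
f 31 33 32
f 32 33 34
f 32 34 4
f 33 1 2
f 33 2 34
f 34 2 3
f 34 3 4
f 36 35 38
f 36 38 37
f 38 35 39
f 38 39 37
f 39 35 40
f 39 40 37
f 40 35 41
f 40 41 37
f 41 35 42
f 41 42 37
f 42 35 43
f 42 43 37
f 43 35 44
f 43 44 37
f 44 35 45
f 44 45 37
f 45 35 46
f 45 46 37
f 46 35 47
f 46 47 37
f 47 35 48
f 47 48 37
f 48 35 49
f 48 49 37
f 49 35 50
f 49 50 37
f 50 35 51
f 50 51 37
f 51 35 52
f 51 52 37
f 52 35 36
f 52 36 37
f 53 90 69
f 90 64 93
f 69 93 58
f 90 93 69
f 53 69 65
f 69 58 70
f 65 70 54
f 69 70 65
f 53 65 74
f 65 54 75
f 74 75 60
f 65 75 74
f 53 74 86
f 74 60 89
f 86 89 63
f 74 89 86
f 53 86 90
f 86 63 94
f 90 94 64
f 86 94 90
f 54 70 81
f 70 58 84
f 81 84 62
f 70 84 81
f 58 93 71
f 93 64 92
f 71 92 57
f 93 92 71
f 64 94 91
f 94 63 87
f 91 87 55
f 94 87 91
f 63 89 88
f 89 60 76
f 88 76 59
f 89 76 88
f 60 75 80
f 75 54 77
f 80 77 61
f 75 77 80
f 56 82 68
f 82 62 83
f 68 83 57
f 82 83 68
f 56 68 66
f 68 57 67
f 66 67 55
f 68 67 66
f 56 66 73
f 66 55 72
f 73 72 59
f 66 72 73
f 56 73 78
f 73 59 79
f 78 79 61
f 73 79 78
f 56 78 82
f 78 61 85
f 82 85 62
f 78 85 82
f 57 83 71
f 83 62 84
f 71 84 58
f 83 84 71
f 55 67 91
f 67 57 92
f 91 92 64
f 67 92 91
f 59 72 88
f 72 55 87
f 88 87 63
f 72 87 88
f 61 79 80
f 79 59 76
f 80 76 60
f 79 76 80
f 62 85 81
f 85 61 77
f 81 77 54
f 85 77 81
f 96 95 98
f 96 98 97
f 98 95 99
f 98 99 97
f 99 95 100
f 99 100 97
f 100 95 101
f 100 101 97
f 101 95 102
f 101 102 97
f 102 95 103
f 102 103 97
f 103 95 104
f 103 104 97
f 104 95 105
f 104 105 97
f 105 95 106
f 105 106 97
f 106 95 107
f 106 107 97
f 107 95 108
f 107 108 97
f 108 95 96
f 108 96 97



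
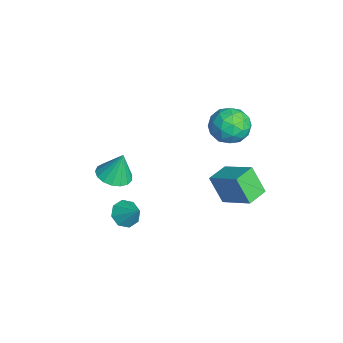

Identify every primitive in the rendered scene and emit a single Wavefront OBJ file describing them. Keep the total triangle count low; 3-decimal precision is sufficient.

v -2.223 3.028 1.267
v -1.158 2.974 0.634
v -3.102 1.866 -0.114
v -2.037 1.812 -0.747
v -2.136 1.244 0.351
v -1.593 1.962 1.205
v -2.667 2.878 -0.685
v -2.124 3.596 0.169
v -1.432 2.881 -0.572
v -1.103 1.871 0.069
v -3.157 2.969 0.451
v -2.828 1.959 1.092
v -1.613 3.103 1.072
v -2.647 1.737 -0.552
v -2.705 1.403 0.094
v -2.078 1.371 -0.278
v -1.869 2.508 1.407
v -1.242 2.476 1.036
v -1.817 1.459 0.869
v -3.018 2.364 -0.516
v -2.391 2.332 -0.887
v -2.182 3.469 0.798
v -1.555 3.437 0.426
v -2.443 3.381 -0.349
v -1.148 3.017 -0.009
v -1.665 2.334 -0.821
v -2.036 2.961 -0.785
v -1.716 3.383 -0.283
v -0.955 2.423 0.368
v -1.472 1.74 -0.444
v -1.53 1.406 0.201
v -1.211 1.828 0.703
v -1.116 2.368 -0.342
v -2.788 3.1 0.964
v -3.305 2.417 0.152
v -3.049 3.012 -0.183
v -2.73 3.434 0.319
v -2.595 2.506 1.341
v -3.112 1.823 0.529
v -2.544 1.457 0.803
v -2.224 1.879 1.305
v -3.144 2.472 0.862
v 0.8 2.476 -2.647
v 0.225 1.832 -1.09
v 2.15 3.686 -1.648
v 1.575 3.043 -0.091
v 1.705 1.517 -2.709
v 1.13 0.874 -1.152
v 3.055 2.728 -1.71
v 2.48 2.084 -0.153
v 0.912 -3.501 -3.877
v 1.589 -3.975 -4.179
v 1.768 -2.899 -2.903
v 1.53 -3.382 -4.493
v 1.108 -2.859 -4.446
v 0.572 -2.712 -4.066
v 0.235 -3.027 -3.576
v 0.295 -3.62 -3.262
v 0.716 -4.143 -3.308
v 1.252 -4.29 -3.688
v 2.278 -4.184 0.747
v 2.999 -3.547 0.516
v 2.362 -3.696 2.353
v 2.602 -3.294 0.46
v 2.131 -3.246 0.469
v 1.694 -3.412 0.543
v 1.39 -3.755 0.663
v 1.29 -4.197 0.803
v 1.416 -4.636 0.93
v 1.74 -4.971 1.015
v 2.187 -5.126 1.039
v 2.655 -5.065 0.996
v 3.037 -4.803 0.896
v 3.245 -4.399 0.762
v 3.231 -3.945 0.625
f 1 38 17
f 38 12 41
f 17 41 6
f 38 41 17
f 1 17 13
f 17 6 18
f 13 18 2
f 17 18 13
f 1 13 22
f 13 2 23
f 22 23 8
f 13 23 22
f 1 22 34
f 22 8 37
f 34 37 11
f 22 37 34
f 1 34 38
f 34 11 42
f 38 42 12
f 34 42 38
f 2 18 29
f 18 6 32
f 29 32 10
f 18 32 29
f 6 41 19
f 41 12 40
f 19 40 5
f 41 40 19
f 12 42 39
f 42 11 35
f 39 35 3
f 42 35 39
f 11 37 36
f 37 8 24
f 36 24 7
f 37 24 36
f 8 23 28
f 23 2 25
f 28 25 9
f 23 25 28
f 4 30 16
f 30 10 31
f 16 31 5
f 30 31 16
f 4 16 14
f 16 5 15
f 14 15 3
f 16 15 14
f 4 14 21
f 14 3 20
f 21 20 7
f 14 20 21
f 4 21 26
f 21 7 27
f 26 27 9
f 21 27 26
f 4 26 30
f 26 9 33
f 30 33 10
f 26 33 30
f 5 31 19
f 31 10 32
f 19 32 6
f 31 32 19
f 3 15 39
f 15 5 40
f 39 40 12
f 15 40 39
f 7 20 36
f 20 3 35
f 36 35 11
f 20 35 36
f 9 27 28
f 27 7 24
f 28 24 8
f 27 24 28
f 10 33 29
f 33 9 25
f 29 25 2
f 33 25 29
f 44 46 43
f 47 44 43
f 43 46 45
f 45 47 43
f 44 50 46
f 48 44 47
f 48 50 44
f 46 50 45
f 49 47 45
f 45 50 49
f 49 48 47
f 50 48 49
f 52 51 54
f 52 54 53
f 54 51 55
f 54 55 53
f 55 51 56
f 55 56 53
f 56 51 57
f 56 57 53
f 57 51 58
f 57 58 53
f 58 51 59
f 58 59 53
f 59 51 60
f 59 60 53
f 60 51 52
f 60 52 53
f 62 61 64
f 62 64 63
f 64 61 65
f 64 65 63
f 65 61 66
f 65 66 63
f 66 61 67
f 66 67 63
f 67 61 68
f 67 68 63
f 68 61 69
f 68 69 63
f 69 61 70
f 69 70 63
f 70 61 71
f 70 71 63
f 71 61 72
f 71 72 63
f 72 61 73
f 72 73 63
f 73 61 74
f 73 74 63
f 74 61 75
f 74 75 63
f 75 61 62
f 75 62 63



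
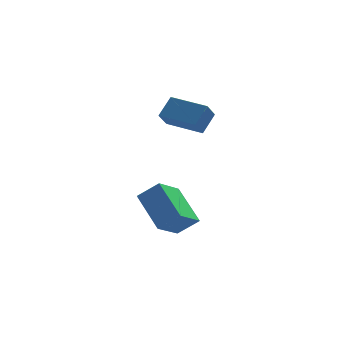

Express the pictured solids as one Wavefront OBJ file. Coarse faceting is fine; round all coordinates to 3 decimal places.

v -1.028 -1.428 -1.088
v -1.739 -2.444 -0.375
v -0.213 -1.516 -0.401
v -0.924 -2.532 0.312
v -0.256 -2.728 -2.172
v -0.967 -3.744 -1.459
v 0.559 -2.816 -1.485
v -0.152 -3.832 -0.772
v 0.68 -1.465 2.447
v 0.395 -2.058 3.076
v -0.665 -0.635 2.621
v -0.949 -1.227 3.251
v 1.129 -0.893 3.189
v 0.845 -1.485 3.819
v -0.215 -0.062 3.364
v -0.5 -0.655 3.993
f 2 4 1
f 5 2 1
f 1 4 3
f 3 5 1
f 2 8 4
f 6 2 5
f 6 8 2
f 4 8 3
f 7 5 3
f 3 8 7
f 7 6 5
f 8 6 7
f 10 12 9
f 13 10 9
f 9 12 11
f 11 13 9
f 10 16 12
f 14 10 13
f 14 16 10
f 12 16 11
f 15 13 11
f 11 16 15
f 15 14 13
f 16 14 15



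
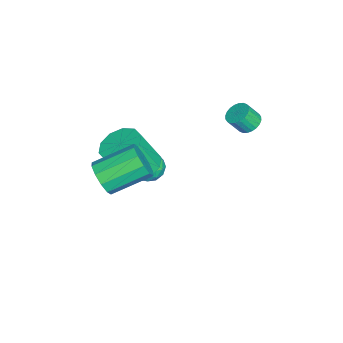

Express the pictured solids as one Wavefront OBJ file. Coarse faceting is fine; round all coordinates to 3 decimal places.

v -1.977 -2.47 -1.299
v -1.66 -1.988 -0.602
v -1.44 -3.692 -0.698
v -1.123 -3.21 -0.001
v -2.015 -3.319 -0.108
v -2.347 -2.565 -0.479
v -0.753 -3.115 -0.821
v -1.085 -2.361 -1.192
v -0.904 -2.387 -0.306
v -1.684 -2.513 0.134
v -1.416 -3.167 -1.434
v -2.196 -3.293 -0.994
v -1.866 -2.122 -1.003
v -1.234 -3.558 -0.297
v -1.758 -3.622 -0.36
v -1.572 -3.339 0.05
v -2.269 -2.461 -0.931
v -2.083 -2.178 -0.521
v -2.291 -2.96 -0.231
v -1.017 -3.502 -0.779
v -0.831 -3.219 -0.369
v -1.528 -2.341 -1.35
v -1.342 -2.058 -0.94
v -0.809 -2.72 -1.069
v -1.235 -2.073 -0.42
v -0.92 -2.791 -0.067
v -0.702 -2.736 -0.549
v -0.897 -2.292 -0.767
v -1.694 -2.147 -0.161
v -1.378 -2.865 0.192
v -1.902 -2.93 0.13
v -2.097 -2.486 -0.089
v -1.249 -2.382 0.013
v -1.722 -2.815 -1.492
v -1.406 -3.533 -1.139
v -1.003 -3.194 -1.211
v -1.198 -2.75 -1.43
v -2.18 -2.889 -1.233
v -1.865 -3.607 -0.88
v -2.203 -3.388 -0.533
v -2.398 -2.944 -0.751
v -1.851 -3.298 -1.313
v 0.815 -2.73 1.67
v 1.689 -2.077 1.81
v 2.039 -2.936 3.649
v 1.165 -3.59 3.51
v 1.145 -1.757 2.063
v 1.495 -2.617 3.902
v 0.475 -1.809 2.166
v 0.825 -2.668 4.005
v -0.065 -2.213 2.08
v 0.285 -3.072 3.919
v -0.269 -2.814 1.837
v 0.081 -3.674 3.676
v -0.059 -3.384 1.531
v 0.291 -4.243 3.37
v 0.485 -3.703 1.278
v 0.835 -4.563 3.117
v 1.155 -3.652 1.175
v 1.505 -4.511 3.014
v 1.695 -3.248 1.261
v 2.045 -4.107 3.1
v 1.899 -2.646 1.504
v 2.249 -3.506 3.343
v -2.465 1.866 2.659
v -1.895 1.659 2.375
v -1.684 1.087 3.218
v -2.255 1.294 3.501
v -1.814 1.874 2.501
v -1.603 1.301 3.343
v -1.833 2.087 2.651
v -1.622 1.515 3.493
v -1.948 2.267 2.802
v -1.737 1.695 3.644
v -2.142 2.386 2.931
v -1.931 1.813 3.773
v -2.385 2.426 3.019
v -2.174 1.853 3.861
v -2.64 2.38 3.052
v -2.429 1.808 3.894
v -2.869 2.256 3.025
v -2.658 1.684 3.867
v -3.036 2.073 2.942
v -2.825 1.501 3.785
v -3.117 1.859 2.817
v -2.906 1.286 3.659
v -3.098 1.645 2.667
v -2.887 1.073 3.509
v -2.983 1.465 2.516
v -2.772 0.893 3.358
v -2.789 1.347 2.387
v -2.578 0.774 3.229
v -2.546 1.307 2.299
v -2.335 0.734 3.141
v -2.291 1.352 2.266
v -2.08 0.78 3.108
v -2.062 1.476 2.293
v -1.851 0.904 3.135
v 3.752 -3.902 3.369
v 4.28 -4.057 4.131
v 3.497 -2.294 5.033
v 2.968 -2.138 4.271
v 4.588 -3.731 3.762
v 3.805 -1.968 4.664
v 4.577 -3.47 3.243
v 3.794 -1.707 4.145
v 4.251 -3.374 2.772
v 3.467 -1.611 3.674
v 3.734 -3.48 2.529
v 2.95 -1.717 3.432
v 3.223 -3.746 2.607
v 2.44 -1.983 3.509
v 2.915 -4.072 2.976
v 2.132 -2.309 3.878
v 2.926 -4.333 3.495
v 2.143 -2.57 4.397
v 3.253 -4.429 3.966
v 2.469 -2.666 4.868
v 3.77 -4.323 4.208
v 2.986 -2.56 5.111
f 1 38 17
f 38 12 41
f 17 41 6
f 38 41 17
f 1 17 13
f 17 6 18
f 13 18 2
f 17 18 13
f 1 13 22
f 13 2 23
f 22 23 8
f 13 23 22
f 1 22 34
f 22 8 37
f 34 37 11
f 22 37 34
f 1 34 38
f 34 11 42
f 38 42 12
f 34 42 38
f 2 18 29
f 18 6 32
f 29 32 10
f 18 32 29
f 6 41 19
f 41 12 40
f 19 40 5
f 41 40 19
f 12 42 39
f 42 11 35
f 39 35 3
f 42 35 39
f 11 37 36
f 37 8 24
f 36 24 7
f 37 24 36
f 8 23 28
f 23 2 25
f 28 25 9
f 23 25 28
f 4 30 16
f 30 10 31
f 16 31 5
f 30 31 16
f 4 16 14
f 16 5 15
f 14 15 3
f 16 15 14
f 4 14 21
f 14 3 20
f 21 20 7
f 14 20 21
f 4 21 26
f 21 7 27
f 26 27 9
f 21 27 26
f 4 26 30
f 26 9 33
f 30 33 10
f 26 33 30
f 5 31 19
f 31 10 32
f 19 32 6
f 31 32 19
f 3 15 39
f 15 5 40
f 39 40 12
f 15 40 39
f 7 20 36
f 20 3 35
f 36 35 11
f 20 35 36
f 9 27 28
f 27 7 24
f 28 24 8
f 27 24 28
f 10 33 29
f 33 9 25
f 29 25 2
f 33 25 29
f 44 43 47
f 44 47 45
f 45 47 48
f 45 48 46
f 47 43 49
f 47 49 48
f 48 49 50
f 48 50 46
f 49 43 51
f 49 51 50
f 50 51 52
f 50 52 46
f 51 43 53
f 51 53 52
f 52 53 54
f 52 54 46
f 53 43 55
f 53 55 54
f 54 55 56
f 54 56 46
f 55 43 57
f 55 57 56
f 56 57 58
f 56 58 46
f 57 43 59
f 57 59 58
f 58 59 60
f 58 60 46
f 59 43 61
f 59 61 60
f 60 61 62
f 60 62 46
f 61 43 63
f 61 63 62
f 62 63 64
f 62 64 46
f 63 43 44
f 63 44 64
f 64 44 45
f 64 45 46
f 66 65 69
f 66 69 67
f 67 69 70
f 67 70 68
f 69 65 71
f 69 71 70
f 70 71 72
f 70 72 68
f 71 65 73
f 71 73 72
f 72 73 74
f 72 74 68
f 73 65 75
f 73 75 74
f 74 75 76
f 74 76 68
f 75 65 77
f 75 77 76
f 76 77 78
f 76 78 68
f 77 65 79
f 77 79 78
f 78 79 80
f 78 80 68
f 79 65 81
f 79 81 80
f 80 81 82
f 80 82 68
f 81 65 83
f 81 83 82
f 82 83 84
f 82 84 68
f 83 65 85
f 83 85 84
f 84 85 86
f 84 86 68
f 85 65 87
f 85 87 86
f 86 87 88
f 86 88 68
f 87 65 89
f 87 89 88
f 88 89 90
f 88 90 68
f 89 65 91
f 89 91 90
f 90 91 92
f 90 92 68
f 91 65 93
f 91 93 92
f 92 93 94
f 92 94 68
f 93 65 95
f 93 95 94
f 94 95 96
f 94 96 68
f 95 65 97
f 95 97 96
f 96 97 98
f 96 98 68
f 97 65 66
f 97 66 98
f 98 66 67
f 98 67 68
f 100 99 103
f 100 103 101
f 101 103 104
f 101 104 102
f 103 99 105
f 103 105 104
f 104 105 106
f 104 106 102
f 105 99 107
f 105 107 106
f 106 107 108
f 106 108 102
f 107 99 109
f 107 109 108
f 108 109 110
f 108 110 102
f 109 99 111
f 109 111 110
f 110 111 112
f 110 112 102
f 111 99 113
f 111 113 112
f 112 113 114
f 112 114 102
f 113 99 115
f 113 115 114
f 114 115 116
f 114 116 102
f 115 99 117
f 115 117 116
f 116 117 118
f 116 118 102
f 117 99 119
f 117 119 118
f 118 119 120
f 118 120 102
f 119 99 100
f 119 100 120
f 120 100 101
f 120 101 102



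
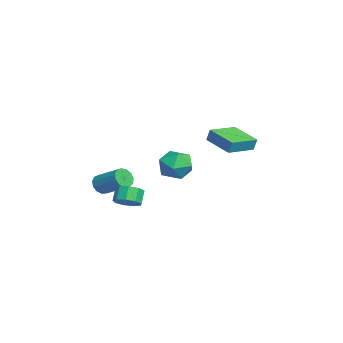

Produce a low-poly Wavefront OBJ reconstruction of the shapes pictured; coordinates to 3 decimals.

v -0.023 -4.412 -0.043
v 0.326 -4.97 0.358
v 1.451 -3.585 1.304
v 1.103 -3.028 0.903
v 0.56 -4.914 -0.003
v 1.686 -3.529 0.943
v 0.609 -4.699 -0.376
v 1.735 -3.314 0.57
v 0.458 -4.393 -0.644
v 1.584 -3.008 0.302
v 0.154 -4.093 -0.721
v 1.28 -2.708 0.225
v -0.206 -3.895 -0.583
v 0.92 -2.51 0.363
v -0.508 -3.861 -0.273
v 0.618 -2.476 0.673
v -0.656 -4.002 0.11
v 0.47 -2.617 1.056
v -0.603 -4.273 0.444
v 0.523 -2.888 1.39
v -0.366 -4.589 0.623
v 0.76 -3.204 1.569
v -0.02 -4.849 0.592
v 1.106 -3.464 1.538
v -2.517 2.094 2.781
v -2.391 2.302 3.648
v -3.832 3.732 2.579
v -3.705 3.94 3.446
v -0.855 3.36 2.234
v -0.728 3.568 3.101
v -2.169 4.998 2.032
v -2.043 5.206 2.899
v 3.401 -2.874 -0.28
v 4.047 -2.394 0.076
v 3.445 -2.206 0.916
v 2.799 -2.686 0.56
v 3.69 -2.043 -0.258
v 3.088 -1.855 0.582
v 3.197 -2.081 -0.603
v 2.596 -1.893 0.238
v 2.8 -2.49 -0.796
v 2.198 -2.302 0.044
v 2.684 -3.078 -0.748
v 2.082 -2.891 0.092
v 2.903 -3.571 -0.481
v 2.302 -3.384 0.359
v 3.355 -3.738 -0.12
v 2.754 -3.551 0.72
v 3.829 -3.5 0.166
v 3.227 -3.313 1.006
v 4.102 -2.969 0.243
v 3.5 -2.782 1.083
v 0.935 1.036 1.424
v 1.944 0.992 2.145
v 0.556 -0.892 1.835
v 1.565 -0.936 2.556
v 0.58 -0.269 2.908
v 0.814 0.923 2.654
v 1.686 -0.823 1.326
v 1.92 0.369 1.072
v 2.408 -0.157 2.085
v 1.724 0.185 3.062
v 0.776 -0.085 0.918
v 0.092 0.257 1.895
f 2 1 5
f 2 5 3
f 3 5 6
f 3 6 4
f 5 1 7
f 5 7 6
f 6 7 8
f 6 8 4
f 7 1 9
f 7 9 8
f 8 9 10
f 8 10 4
f 9 1 11
f 9 11 10
f 10 11 12
f 10 12 4
f 11 1 13
f 11 13 12
f 12 13 14
f 12 14 4
f 13 1 15
f 13 15 14
f 14 15 16
f 14 16 4
f 15 1 17
f 15 17 16
f 16 17 18
f 16 18 4
f 17 1 19
f 17 19 18
f 18 19 20
f 18 20 4
f 19 1 21
f 19 21 20
f 20 21 22
f 20 22 4
f 21 1 23
f 21 23 22
f 22 23 24
f 22 24 4
f 23 1 2
f 23 2 24
f 24 2 3
f 24 3 4
f 26 28 25
f 29 26 25
f 25 28 27
f 27 29 25
f 26 32 28
f 30 26 29
f 30 32 26
f 28 32 27
f 31 29 27
f 27 32 31
f 31 30 29
f 32 30 31
f 34 33 37
f 34 37 35
f 35 37 38
f 35 38 36
f 37 33 39
f 37 39 38
f 38 39 40
f 38 40 36
f 39 33 41
f 39 41 40
f 40 41 42
f 40 42 36
f 41 33 43
f 41 43 42
f 42 43 44
f 42 44 36
f 43 33 45
f 43 45 44
f 44 45 46
f 44 46 36
f 45 33 47
f 45 47 46
f 46 47 48
f 46 48 36
f 47 33 49
f 47 49 48
f 48 49 50
f 48 50 36
f 49 33 51
f 49 51 50
f 50 51 52
f 50 52 36
f 51 33 34
f 51 34 52
f 52 34 35
f 52 35 36
f 53 64 58
f 53 58 54
f 53 54 60
f 53 60 63
f 53 63 64
f 54 58 62
f 58 64 57
f 64 63 55
f 63 60 59
f 60 54 61
f 56 62 57
f 56 57 55
f 56 55 59
f 56 59 61
f 56 61 62
f 57 62 58
f 55 57 64
f 59 55 63
f 61 59 60
f 62 61 54



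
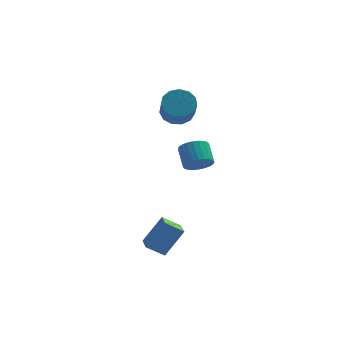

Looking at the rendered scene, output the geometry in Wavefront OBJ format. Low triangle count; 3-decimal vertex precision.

v 1.265 -3.197 2.406
v 1.928 -2.734 1.99
v 1.679 -1.599 2.858
v 1.015 -2.063 3.274
v 1.647 -2.645 1.793
v 1.398 -1.51 2.66
v 1.307 -2.64 1.689
v 1.058 -1.505 2.556
v 0.961 -2.72 1.694
v 0.712 -1.585 2.561
v 0.661 -2.872 1.808
v 0.412 -1.737 2.675
v 0.454 -3.074 2.012
v 0.204 -1.939 2.88
v 0.369 -3.295 2.277
v 0.12 -2.16 3.145
v 0.421 -3.501 2.562
v 0.172 -2.366 3.429
v 0.601 -3.661 2.822
v 0.352 -2.526 3.69
v 0.882 -3.75 3.02
v 0.633 -2.615 3.887
v 1.222 -3.755 3.124
v 0.973 -2.62 3.991
v 1.568 -3.675 3.119
v 1.319 -2.54 3.986
v 1.868 -3.523 3.005
v 1.619 -2.388 3.872
v 2.076 -3.321 2.8
v 1.826 -2.186 3.668
v 2.16 -3.1 2.535
v 1.911 -1.965 3.403
v 2.108 -2.894 2.251
v 1.859 -1.759 3.118
v -1.796 -4.246 -3.79
v -0.666 -3.767 -2.098
v -1.952 -3.03 -4.03
v -0.823 -2.55 -2.338
v -0.697 -4.25 -4.522
v 0.432 -3.77 -2.83
v -0.854 -3.033 -4.762
v 0.276 -2.554 -3.07
v 0.312 4.277 2.903
v 1.323 4.582 3.173
v 1.379 3.088 4.648
v 0.368 2.783 4.377
v 0.943 4.913 3.524
v 0.998 3.419 4.998
v 0.362 5.043 3.677
v 0.418 3.549 5.151
v -0.234 4.929 3.584
v -0.179 3.435 5.059
v -0.657 4.608 3.275
v -0.601 3.114 4.75
v -0.772 4.182 2.848
v -0.717 2.688 4.322
v -0.543 3.787 2.438
v -0.487 2.292 3.913
v -0.043 3.546 2.176
v 0.013 2.052 3.65
v 0.571 3.538 2.144
v 0.627 2.044 3.619
v 1.102 3.765 2.354
v 1.158 2.271 3.828
v 1.382 4.154 2.737
v 1.438 2.66 4.212
f 2 1 5
f 2 5 3
f 3 5 6
f 3 6 4
f 5 1 7
f 5 7 6
f 6 7 8
f 6 8 4
f 7 1 9
f 7 9 8
f 8 9 10
f 8 10 4
f 9 1 11
f 9 11 10
f 10 11 12
f 10 12 4
f 11 1 13
f 11 13 12
f 12 13 14
f 12 14 4
f 13 1 15
f 13 15 14
f 14 15 16
f 14 16 4
f 15 1 17
f 15 17 16
f 16 17 18
f 16 18 4
f 17 1 19
f 17 19 18
f 18 19 20
f 18 20 4
f 19 1 21
f 19 21 20
f 20 21 22
f 20 22 4
f 21 1 23
f 21 23 22
f 22 23 24
f 22 24 4
f 23 1 25
f 23 25 24
f 24 25 26
f 24 26 4
f 25 1 27
f 25 27 26
f 26 27 28
f 26 28 4
f 27 1 29
f 27 29 28
f 28 29 30
f 28 30 4
f 29 1 31
f 29 31 30
f 30 31 32
f 30 32 4
f 31 1 33
f 31 33 32
f 32 33 34
f 32 34 4
f 33 1 2
f 33 2 34
f 34 2 3
f 34 3 4
f 36 38 35
f 39 36 35
f 35 38 37
f 37 39 35
f 36 42 38
f 40 36 39
f 40 42 36
f 38 42 37
f 41 39 37
f 37 42 41
f 41 40 39
f 42 40 41
f 44 43 47
f 44 47 45
f 45 47 48
f 45 48 46
f 47 43 49
f 47 49 48
f 48 49 50
f 48 50 46
f 49 43 51
f 49 51 50
f 50 51 52
f 50 52 46
f 51 43 53
f 51 53 52
f 52 53 54
f 52 54 46
f 53 43 55
f 53 55 54
f 54 55 56
f 54 56 46
f 55 43 57
f 55 57 56
f 56 57 58
f 56 58 46
f 57 43 59
f 57 59 58
f 58 59 60
f 58 60 46
f 59 43 61
f 59 61 60
f 60 61 62
f 60 62 46
f 61 43 63
f 61 63 62
f 62 63 64
f 62 64 46
f 63 43 65
f 63 65 64
f 64 65 66
f 64 66 46
f 65 43 44
f 65 44 66
f 66 44 45
f 66 45 46



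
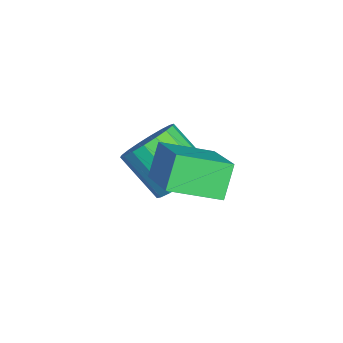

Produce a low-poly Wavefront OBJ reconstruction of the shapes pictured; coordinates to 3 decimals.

v -1.532 -2.235 3.516
v -1.312 -3.569 3.98
v -0.035 -1.702 4.339
v 0.185 -3.036 4.803
v -0.985 -2.444 2.657
v -0.765 -3.778 3.121
v 0.512 -1.911 3.48
v 0.732 -3.245 3.944
v -1.956 -3.003 1.953
v -1.416 -2.738 2.525
v -2.024 -3.693 3.54
v -2.564 -3.957 2.967
v -1.702 -2.509 2.569
v -2.311 -3.463 3.584
v -2.039 -2.377 2.492
v -2.647 -3.332 3.506
v -2.359 -2.369 2.307
v -2.967 -3.324 3.322
v -2.599 -2.487 2.052
v -3.207 -3.442 3.067
v -2.712 -2.707 1.778
v -3.32 -3.662 2.793
v -2.675 -2.986 1.538
v -3.283 -3.94 2.553
v -2.496 -3.267 1.38
v -3.104 -4.222 2.395
v -2.209 -3.497 1.336
v -2.818 -4.451 2.351
v -1.873 -3.628 1.414
v -2.481 -4.583 2.428
v -1.553 -3.636 1.598
v -2.161 -4.591 2.613
v -1.313 -3.518 1.853
v -1.921 -4.473 2.868
v -1.2 -3.298 2.127
v -1.808 -4.253 3.142
v -1.237 -3.02 2.367
v -1.845 -3.974 3.382
f 2 4 1
f 5 2 1
f 1 4 3
f 3 5 1
f 2 8 4
f 6 2 5
f 6 8 2
f 4 8 3
f 7 5 3
f 3 8 7
f 7 6 5
f 8 6 7
f 10 9 13
f 10 13 11
f 11 13 14
f 11 14 12
f 13 9 15
f 13 15 14
f 14 15 16
f 14 16 12
f 15 9 17
f 15 17 16
f 16 17 18
f 16 18 12
f 17 9 19
f 17 19 18
f 18 19 20
f 18 20 12
f 19 9 21
f 19 21 20
f 20 21 22
f 20 22 12
f 21 9 23
f 21 23 22
f 22 23 24
f 22 24 12
f 23 9 25
f 23 25 24
f 24 25 26
f 24 26 12
f 25 9 27
f 25 27 26
f 26 27 28
f 26 28 12
f 27 9 29
f 27 29 28
f 28 29 30
f 28 30 12
f 29 9 31
f 29 31 30
f 30 31 32
f 30 32 12
f 31 9 33
f 31 33 32
f 32 33 34
f 32 34 12
f 33 9 35
f 33 35 34
f 34 35 36
f 34 36 12
f 35 9 37
f 35 37 36
f 36 37 38
f 36 38 12
f 37 9 10
f 37 10 38
f 38 10 11
f 38 11 12



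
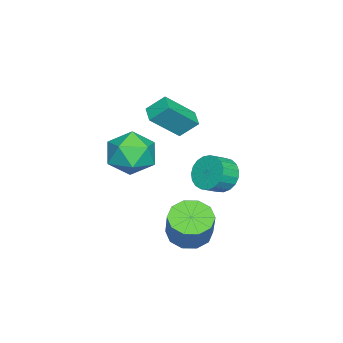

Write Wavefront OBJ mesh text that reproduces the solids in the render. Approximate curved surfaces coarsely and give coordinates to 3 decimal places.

v 1.4 -0.332 3.304
v 2.268 -0.026 2.536
v 2.152 -2.114 3.444
v 3.02 -1.808 2.676
v 2.995 -1.329 3.775
v 2.53 -0.228 3.688
v 1.89 -1.912 2.292
v 1.425 -0.811 2.205
v 2.571 -1.002 1.911
v 3.254 -0.642 2.827
v 1.166 -1.498 3.153
v 1.849 -1.138 4.069
v 1.293 1.145 -1.943
v 1.971 1.693 -2.433
v 2.764 2.024 -0.966
v 2.087 1.475 -0.477
v 1.507 2.066 -2.267
v 2.3 2.397 -0.8
v 0.962 2.087 -1.977
v 1.755 2.418 -0.51
v 0.543 1.748 -1.674
v 1.336 2.079 -0.207
v 0.411 1.178 -1.474
v 1.204 1.509 -0.007
v 0.616 0.596 -1.454
v 1.409 0.927 0.013
v 1.08 0.223 -1.62
v 1.873 0.554 -0.153
v 1.625 0.202 -1.91
v 2.418 0.533 -0.443
v 2.044 0.541 -2.213
v 2.837 0.872 -0.746
v 2.176 1.111 -2.413
v 2.969 1.442 -0.946
v -1.848 -0.476 2.544
v -0.881 -1.497 3.867
v -2.062 0.321 3.316
v -1.095 -0.7 4.638
v -1.105 -0.06 2.322
v -0.138 -1.081 3.644
v -1.319 0.737 3.093
v -0.352 -0.284 4.416
v -2.545 1.456 -0.698
v -1.922 1.679 -1.366
v -1.193 1.186 -0.851
v -1.815 0.964 -0.182
v -1.89 1.982 -1.121
v -1.161 1.489 -0.606
v -1.972 2.194 -0.803
v -1.242 1.701 -0.288
v -2.152 2.279 -0.467
v -1.423 1.786 0.048
v -2.4 2.221 -0.171
v -1.671 1.729 0.345
v -2.674 2.032 0.035
v -1.944 1.539 0.55
v -2.924 1.742 0.113
v -2.195 1.25 0.629
v -3.11 1.404 0.052
v -2.38 0.911 0.567
v -3.197 1.074 -0.139
v -2.468 0.581 0.376
v -3.172 0.811 -0.427
v -2.443 0.318 0.088
v -3.038 0.659 -0.762
v -2.309 0.166 -0.246
v -2.819 0.645 -1.085
v -2.09 0.152 -0.57
v -2.553 0.771 -1.341
v -1.823 0.279 -0.826
v -2.285 1.016 -1.487
v -1.555 0.523 -0.971
v -2.062 1.337 -1.495
v -1.332 0.844 -0.98
f 1 12 6
f 1 6 2
f 1 2 8
f 1 8 11
f 1 11 12
f 2 6 10
f 6 12 5
f 12 11 3
f 11 8 7
f 8 2 9
f 4 10 5
f 4 5 3
f 4 3 7
f 4 7 9
f 4 9 10
f 5 10 6
f 3 5 12
f 7 3 11
f 9 7 8
f 10 9 2
f 14 13 17
f 14 17 15
f 15 17 18
f 15 18 16
f 17 13 19
f 17 19 18
f 18 19 20
f 18 20 16
f 19 13 21
f 19 21 20
f 20 21 22
f 20 22 16
f 21 13 23
f 21 23 22
f 22 23 24
f 22 24 16
f 23 13 25
f 23 25 24
f 24 25 26
f 24 26 16
f 25 13 27
f 25 27 26
f 26 27 28
f 26 28 16
f 27 13 29
f 27 29 28
f 28 29 30
f 28 30 16
f 29 13 31
f 29 31 30
f 30 31 32
f 30 32 16
f 31 13 33
f 31 33 32
f 32 33 34
f 32 34 16
f 33 13 14
f 33 14 34
f 34 14 15
f 34 15 16
f 36 38 35
f 39 36 35
f 35 38 37
f 37 39 35
f 36 42 38
f 40 36 39
f 40 42 36
f 38 42 37
f 41 39 37
f 37 42 41
f 41 40 39
f 42 40 41
f 44 43 47
f 44 47 45
f 45 47 48
f 45 48 46
f 47 43 49
f 47 49 48
f 48 49 50
f 48 50 46
f 49 43 51
f 49 51 50
f 50 51 52
f 50 52 46
f 51 43 53
f 51 53 52
f 52 53 54
f 52 54 46
f 53 43 55
f 53 55 54
f 54 55 56
f 54 56 46
f 55 43 57
f 55 57 56
f 56 57 58
f 56 58 46
f 57 43 59
f 57 59 58
f 58 59 60
f 58 60 46
f 59 43 61
f 59 61 60
f 60 61 62
f 60 62 46
f 61 43 63
f 61 63 62
f 62 63 64
f 62 64 46
f 63 43 65
f 63 65 64
f 64 65 66
f 64 66 46
f 65 43 67
f 65 67 66
f 66 67 68
f 66 68 46
f 67 43 69
f 67 69 68
f 68 69 70
f 68 70 46
f 69 43 71
f 69 71 70
f 70 71 72
f 70 72 46
f 71 43 73
f 71 73 72
f 72 73 74
f 72 74 46
f 73 43 44
f 73 44 74
f 74 44 45
f 74 45 46

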